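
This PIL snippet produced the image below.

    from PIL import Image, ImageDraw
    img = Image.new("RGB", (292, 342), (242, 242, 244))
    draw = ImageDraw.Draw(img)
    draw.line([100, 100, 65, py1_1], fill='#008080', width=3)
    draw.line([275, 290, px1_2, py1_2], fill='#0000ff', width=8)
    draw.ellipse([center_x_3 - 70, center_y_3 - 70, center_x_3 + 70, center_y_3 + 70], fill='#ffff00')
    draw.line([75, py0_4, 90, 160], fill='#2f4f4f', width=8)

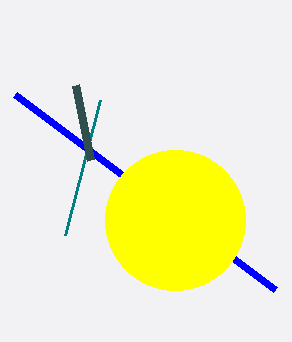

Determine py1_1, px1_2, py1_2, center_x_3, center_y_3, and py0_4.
py1_1 = 235; px1_2 = 15; py1_2 = 95; center_x_3 = 175; center_y_3 = 220; py0_4 = 85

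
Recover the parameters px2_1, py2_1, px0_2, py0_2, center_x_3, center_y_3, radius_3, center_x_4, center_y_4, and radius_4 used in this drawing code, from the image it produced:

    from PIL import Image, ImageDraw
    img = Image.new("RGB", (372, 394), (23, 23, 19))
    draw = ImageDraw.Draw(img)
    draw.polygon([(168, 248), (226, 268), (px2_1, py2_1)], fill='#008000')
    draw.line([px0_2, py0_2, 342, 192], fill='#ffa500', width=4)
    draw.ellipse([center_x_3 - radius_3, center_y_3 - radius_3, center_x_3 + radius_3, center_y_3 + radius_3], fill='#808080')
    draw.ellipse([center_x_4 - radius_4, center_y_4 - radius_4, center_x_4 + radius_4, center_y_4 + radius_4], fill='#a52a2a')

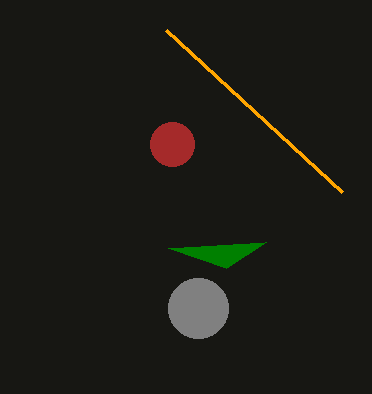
px2_1 = 266; py2_1 = 242; px0_2 = 166; py0_2 = 30; center_x_3 = 198; center_y_3 = 308; radius_3 = 30; center_x_4 = 172; center_y_4 = 144; radius_4 = 22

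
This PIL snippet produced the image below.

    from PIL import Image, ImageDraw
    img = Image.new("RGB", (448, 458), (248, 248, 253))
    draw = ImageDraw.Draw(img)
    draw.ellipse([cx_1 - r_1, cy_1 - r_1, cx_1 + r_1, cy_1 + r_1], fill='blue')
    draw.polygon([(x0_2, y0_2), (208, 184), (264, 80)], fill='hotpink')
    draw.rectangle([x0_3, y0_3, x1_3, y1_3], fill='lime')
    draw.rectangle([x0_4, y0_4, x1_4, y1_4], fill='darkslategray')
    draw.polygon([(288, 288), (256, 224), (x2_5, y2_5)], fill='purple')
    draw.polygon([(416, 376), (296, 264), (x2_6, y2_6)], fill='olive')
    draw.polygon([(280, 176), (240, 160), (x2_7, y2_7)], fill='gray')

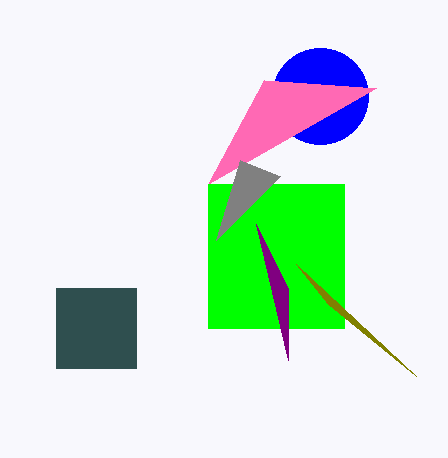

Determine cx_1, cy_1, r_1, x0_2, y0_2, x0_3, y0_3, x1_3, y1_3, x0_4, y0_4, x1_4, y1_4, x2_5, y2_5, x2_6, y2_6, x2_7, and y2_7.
cx_1 = 320, cy_1 = 96, r_1 = 48, x0_2 = 376, y0_2 = 88, x0_3 = 208, y0_3 = 184, x1_3 = 344, y1_3 = 328, x0_4 = 56, y0_4 = 288, x1_4 = 136, y1_4 = 368, x2_5 = 288, y2_5 = 360, x2_6 = 328, y2_6 = 304, x2_7 = 216, y2_7 = 240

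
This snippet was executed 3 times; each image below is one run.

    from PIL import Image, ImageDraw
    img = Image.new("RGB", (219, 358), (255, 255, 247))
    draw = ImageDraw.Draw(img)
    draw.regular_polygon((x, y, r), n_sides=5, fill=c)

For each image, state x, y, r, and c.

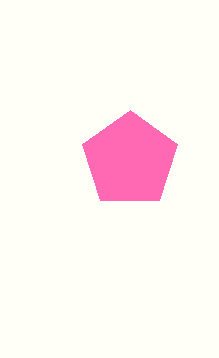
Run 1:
x = 130
y = 160
r = 50
c = 'hotpink'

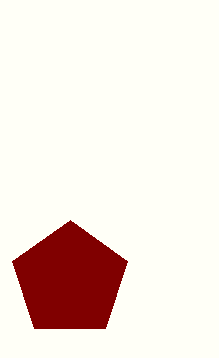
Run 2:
x = 70
y = 280
r = 60
c = 'maroon'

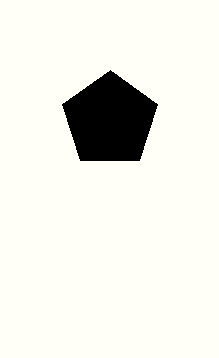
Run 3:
x = 110, y = 120, r = 50, c = 'black'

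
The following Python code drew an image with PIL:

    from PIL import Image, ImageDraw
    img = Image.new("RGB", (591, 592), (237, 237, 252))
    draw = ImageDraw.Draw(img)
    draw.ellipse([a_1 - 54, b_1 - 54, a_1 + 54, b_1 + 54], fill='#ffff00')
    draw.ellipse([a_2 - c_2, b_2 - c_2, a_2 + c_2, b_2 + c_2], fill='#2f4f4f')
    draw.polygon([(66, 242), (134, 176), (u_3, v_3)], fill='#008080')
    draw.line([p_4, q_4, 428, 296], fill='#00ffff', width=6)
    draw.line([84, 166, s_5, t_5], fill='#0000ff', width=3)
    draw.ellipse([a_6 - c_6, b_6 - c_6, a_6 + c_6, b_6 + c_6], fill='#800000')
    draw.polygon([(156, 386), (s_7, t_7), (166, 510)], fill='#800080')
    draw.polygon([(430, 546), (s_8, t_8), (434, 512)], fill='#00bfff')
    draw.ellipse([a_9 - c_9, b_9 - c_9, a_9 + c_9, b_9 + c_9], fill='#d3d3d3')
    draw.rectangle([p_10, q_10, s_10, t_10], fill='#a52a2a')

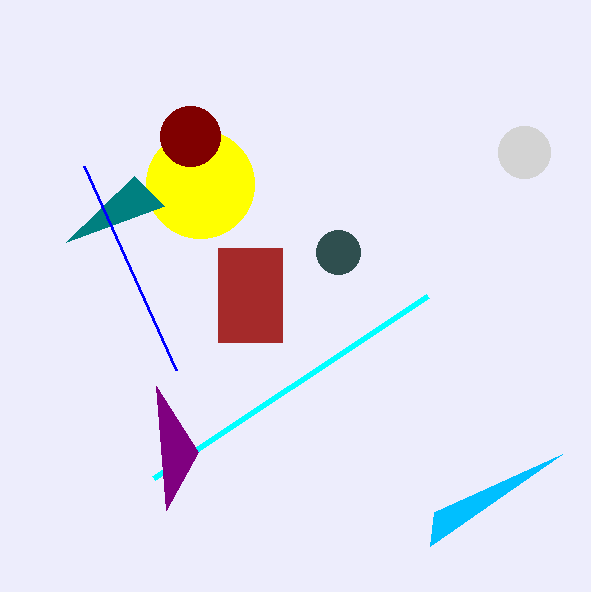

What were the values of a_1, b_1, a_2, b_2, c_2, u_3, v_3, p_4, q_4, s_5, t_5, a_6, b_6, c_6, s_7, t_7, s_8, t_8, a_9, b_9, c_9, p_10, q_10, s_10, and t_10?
a_1 = 200; b_1 = 184; a_2 = 338; b_2 = 252; c_2 = 22; u_3 = 164; v_3 = 206; p_4 = 154; q_4 = 478; s_5 = 176; t_5 = 370; a_6 = 190; b_6 = 136; c_6 = 30; s_7 = 198; t_7 = 452; s_8 = 562; t_8 = 454; a_9 = 524; b_9 = 152; c_9 = 26; p_10 = 218; q_10 = 248; s_10 = 282; t_10 = 342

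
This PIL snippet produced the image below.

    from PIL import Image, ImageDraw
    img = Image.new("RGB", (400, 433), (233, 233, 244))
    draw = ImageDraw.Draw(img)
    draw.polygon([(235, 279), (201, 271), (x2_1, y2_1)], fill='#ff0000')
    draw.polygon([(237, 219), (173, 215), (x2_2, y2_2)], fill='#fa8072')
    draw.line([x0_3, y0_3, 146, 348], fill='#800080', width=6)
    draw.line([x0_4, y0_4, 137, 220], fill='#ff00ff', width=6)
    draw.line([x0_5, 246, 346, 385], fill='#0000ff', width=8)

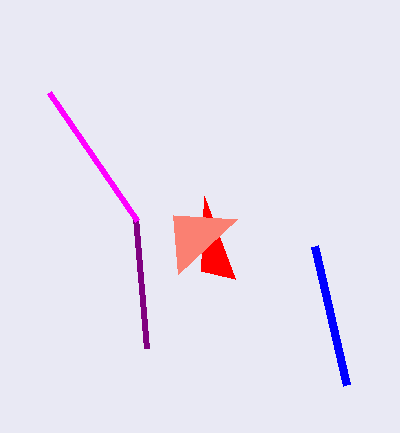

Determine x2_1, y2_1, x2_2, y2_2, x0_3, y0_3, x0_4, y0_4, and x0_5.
x2_1 = 204; y2_1 = 196; x2_2 = 178; y2_2 = 274; x0_3 = 135; y0_3 = 218; x0_4 = 49; y0_4 = 92; x0_5 = 314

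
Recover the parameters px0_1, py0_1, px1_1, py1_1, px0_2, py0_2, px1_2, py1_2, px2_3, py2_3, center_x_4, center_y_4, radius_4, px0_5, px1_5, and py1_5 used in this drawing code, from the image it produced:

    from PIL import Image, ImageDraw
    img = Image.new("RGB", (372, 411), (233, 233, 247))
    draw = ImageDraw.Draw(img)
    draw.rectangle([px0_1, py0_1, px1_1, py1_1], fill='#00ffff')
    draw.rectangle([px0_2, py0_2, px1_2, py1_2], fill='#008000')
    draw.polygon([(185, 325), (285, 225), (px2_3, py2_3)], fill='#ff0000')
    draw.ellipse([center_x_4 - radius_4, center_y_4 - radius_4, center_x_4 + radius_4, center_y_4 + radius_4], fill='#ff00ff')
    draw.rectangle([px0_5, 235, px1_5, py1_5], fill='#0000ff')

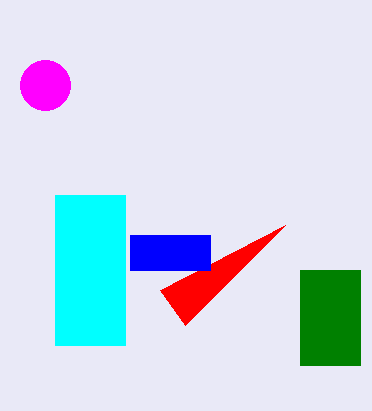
px0_1 = 55
py0_1 = 195
px1_1 = 125
py1_1 = 345
px0_2 = 300
py0_2 = 270
px1_2 = 360
py1_2 = 365
px2_3 = 160
py2_3 = 290
center_x_4 = 45
center_y_4 = 85
radius_4 = 25
px0_5 = 130
px1_5 = 210
py1_5 = 270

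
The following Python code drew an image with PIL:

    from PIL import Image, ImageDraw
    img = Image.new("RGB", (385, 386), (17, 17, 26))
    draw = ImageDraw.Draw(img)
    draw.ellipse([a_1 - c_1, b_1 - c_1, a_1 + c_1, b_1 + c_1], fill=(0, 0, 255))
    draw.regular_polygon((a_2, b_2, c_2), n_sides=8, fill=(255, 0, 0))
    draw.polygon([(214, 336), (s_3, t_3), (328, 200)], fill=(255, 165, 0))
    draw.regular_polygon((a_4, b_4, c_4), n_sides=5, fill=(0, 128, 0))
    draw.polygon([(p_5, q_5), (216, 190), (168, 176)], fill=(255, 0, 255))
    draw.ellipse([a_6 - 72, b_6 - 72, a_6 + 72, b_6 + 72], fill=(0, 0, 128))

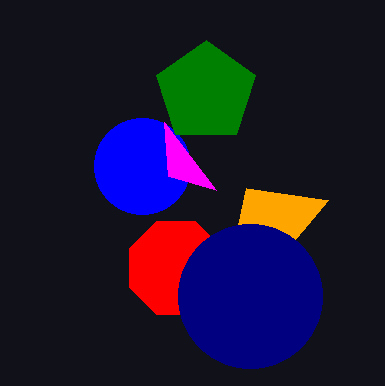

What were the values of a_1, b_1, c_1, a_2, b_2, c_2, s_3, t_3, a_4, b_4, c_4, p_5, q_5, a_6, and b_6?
a_1 = 142
b_1 = 166
c_1 = 48
a_2 = 176
b_2 = 268
c_2 = 50
s_3 = 246
t_3 = 188
a_4 = 206
b_4 = 92
c_4 = 52
p_5 = 164
q_5 = 122
a_6 = 250
b_6 = 296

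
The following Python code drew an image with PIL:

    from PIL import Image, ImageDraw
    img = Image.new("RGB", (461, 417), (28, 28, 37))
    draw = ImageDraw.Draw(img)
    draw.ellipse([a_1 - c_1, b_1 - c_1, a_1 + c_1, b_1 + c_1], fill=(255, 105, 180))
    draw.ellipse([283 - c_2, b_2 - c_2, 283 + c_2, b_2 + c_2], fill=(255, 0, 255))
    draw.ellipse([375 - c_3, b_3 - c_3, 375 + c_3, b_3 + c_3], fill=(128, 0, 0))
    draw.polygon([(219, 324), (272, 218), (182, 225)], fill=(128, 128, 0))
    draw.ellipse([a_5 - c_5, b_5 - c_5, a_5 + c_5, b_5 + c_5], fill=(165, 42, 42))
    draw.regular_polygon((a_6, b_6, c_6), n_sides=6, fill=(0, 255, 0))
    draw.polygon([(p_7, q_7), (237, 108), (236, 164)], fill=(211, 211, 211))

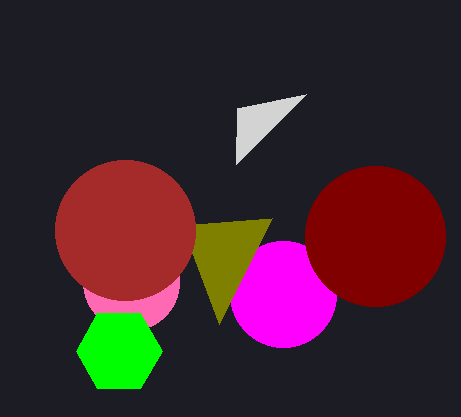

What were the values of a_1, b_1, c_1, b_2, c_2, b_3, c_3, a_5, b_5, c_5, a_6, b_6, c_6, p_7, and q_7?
a_1 = 131
b_1 = 282
c_1 = 48
b_2 = 294
c_2 = 53
b_3 = 236
c_3 = 70
a_5 = 125
b_5 = 230
c_5 = 70
a_6 = 119
b_6 = 351
c_6 = 43
p_7 = 306
q_7 = 94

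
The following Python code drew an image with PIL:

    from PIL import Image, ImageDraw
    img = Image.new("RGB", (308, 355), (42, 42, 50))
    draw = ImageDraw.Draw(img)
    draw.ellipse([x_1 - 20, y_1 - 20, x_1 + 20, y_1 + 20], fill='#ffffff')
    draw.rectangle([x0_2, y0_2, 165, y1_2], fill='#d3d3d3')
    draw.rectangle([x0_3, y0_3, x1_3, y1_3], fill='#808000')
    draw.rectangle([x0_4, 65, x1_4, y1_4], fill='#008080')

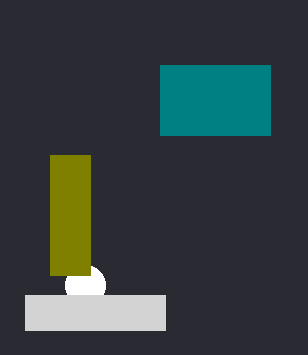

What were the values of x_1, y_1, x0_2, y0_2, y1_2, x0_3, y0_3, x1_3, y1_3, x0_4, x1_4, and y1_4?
x_1 = 85, y_1 = 285, x0_2 = 25, y0_2 = 295, y1_2 = 330, x0_3 = 50, y0_3 = 155, x1_3 = 90, y1_3 = 275, x0_4 = 160, x1_4 = 270, y1_4 = 135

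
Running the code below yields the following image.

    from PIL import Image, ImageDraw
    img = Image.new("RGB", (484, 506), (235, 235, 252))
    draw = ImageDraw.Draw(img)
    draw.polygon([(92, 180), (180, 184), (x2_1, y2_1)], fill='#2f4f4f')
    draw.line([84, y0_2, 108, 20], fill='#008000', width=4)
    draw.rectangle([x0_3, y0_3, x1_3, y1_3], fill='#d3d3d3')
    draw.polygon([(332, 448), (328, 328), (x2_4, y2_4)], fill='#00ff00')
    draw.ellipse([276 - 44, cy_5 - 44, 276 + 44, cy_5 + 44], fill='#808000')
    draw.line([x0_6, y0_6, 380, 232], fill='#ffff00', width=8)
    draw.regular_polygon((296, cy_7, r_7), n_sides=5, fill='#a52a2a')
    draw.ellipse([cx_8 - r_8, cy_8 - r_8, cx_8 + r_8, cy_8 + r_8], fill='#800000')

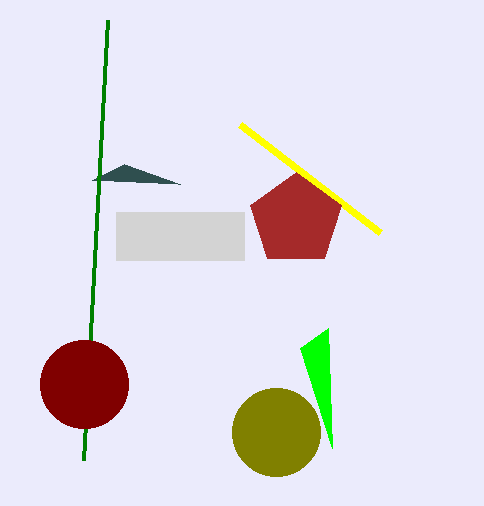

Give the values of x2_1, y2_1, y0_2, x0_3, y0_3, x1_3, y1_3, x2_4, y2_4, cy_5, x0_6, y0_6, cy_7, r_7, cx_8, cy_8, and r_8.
x2_1 = 124; y2_1 = 164; y0_2 = 460; x0_3 = 116; y0_3 = 212; x1_3 = 244; y1_3 = 260; x2_4 = 300; y2_4 = 348; cy_5 = 432; x0_6 = 240; y0_6 = 124; cy_7 = 220; r_7 = 48; cx_8 = 84; cy_8 = 384; r_8 = 44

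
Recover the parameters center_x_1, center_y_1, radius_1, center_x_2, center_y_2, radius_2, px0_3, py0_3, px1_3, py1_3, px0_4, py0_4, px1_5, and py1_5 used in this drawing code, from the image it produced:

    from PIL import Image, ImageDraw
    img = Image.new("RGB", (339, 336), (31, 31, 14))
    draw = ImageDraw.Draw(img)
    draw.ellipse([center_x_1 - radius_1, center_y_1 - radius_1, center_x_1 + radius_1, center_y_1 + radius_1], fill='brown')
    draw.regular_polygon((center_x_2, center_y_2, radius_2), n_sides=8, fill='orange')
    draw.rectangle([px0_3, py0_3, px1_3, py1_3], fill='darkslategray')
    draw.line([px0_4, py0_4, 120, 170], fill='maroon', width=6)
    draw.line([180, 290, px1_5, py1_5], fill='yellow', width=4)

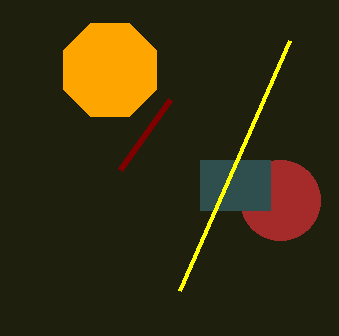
center_x_1 = 280; center_y_1 = 200; radius_1 = 40; center_x_2 = 110; center_y_2 = 70; radius_2 = 50; px0_3 = 200; py0_3 = 160; px1_3 = 270; py1_3 = 210; px0_4 = 170; py0_4 = 100; px1_5 = 290; py1_5 = 40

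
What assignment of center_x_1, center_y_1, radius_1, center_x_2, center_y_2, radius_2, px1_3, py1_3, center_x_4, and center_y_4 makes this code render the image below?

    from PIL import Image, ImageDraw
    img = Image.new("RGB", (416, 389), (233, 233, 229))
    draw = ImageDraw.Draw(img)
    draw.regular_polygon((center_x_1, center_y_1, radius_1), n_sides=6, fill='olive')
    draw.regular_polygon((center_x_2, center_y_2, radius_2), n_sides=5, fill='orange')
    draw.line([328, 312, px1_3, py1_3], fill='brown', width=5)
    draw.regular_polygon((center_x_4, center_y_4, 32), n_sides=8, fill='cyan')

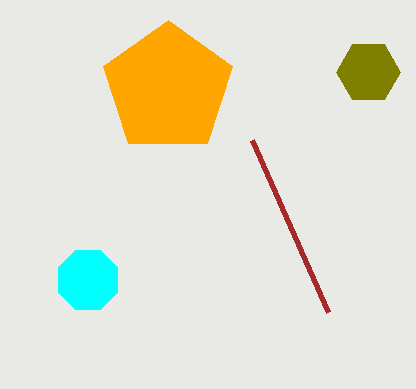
center_x_1 = 368, center_y_1 = 72, radius_1 = 32, center_x_2 = 168, center_y_2 = 88, radius_2 = 68, px1_3 = 252, py1_3 = 140, center_x_4 = 88, center_y_4 = 280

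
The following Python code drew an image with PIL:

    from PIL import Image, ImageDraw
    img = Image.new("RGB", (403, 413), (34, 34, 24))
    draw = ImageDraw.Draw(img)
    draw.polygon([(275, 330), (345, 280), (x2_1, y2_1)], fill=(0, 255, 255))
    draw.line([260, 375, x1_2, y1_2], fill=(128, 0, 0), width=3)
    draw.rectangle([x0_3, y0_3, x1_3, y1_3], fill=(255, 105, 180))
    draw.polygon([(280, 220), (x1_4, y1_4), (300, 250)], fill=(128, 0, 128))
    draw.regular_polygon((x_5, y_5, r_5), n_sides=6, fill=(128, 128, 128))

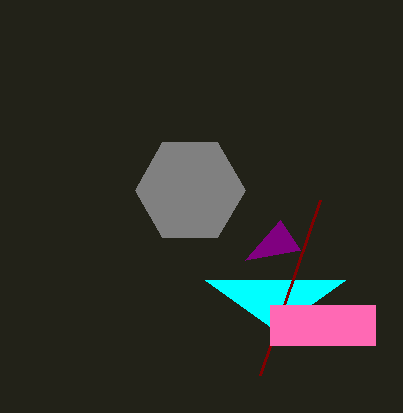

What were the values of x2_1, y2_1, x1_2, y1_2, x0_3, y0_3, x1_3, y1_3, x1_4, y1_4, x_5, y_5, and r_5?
x2_1 = 205
y2_1 = 280
x1_2 = 320
y1_2 = 200
x0_3 = 270
y0_3 = 305
x1_3 = 375
y1_3 = 345
x1_4 = 245
y1_4 = 260
x_5 = 190
y_5 = 190
r_5 = 55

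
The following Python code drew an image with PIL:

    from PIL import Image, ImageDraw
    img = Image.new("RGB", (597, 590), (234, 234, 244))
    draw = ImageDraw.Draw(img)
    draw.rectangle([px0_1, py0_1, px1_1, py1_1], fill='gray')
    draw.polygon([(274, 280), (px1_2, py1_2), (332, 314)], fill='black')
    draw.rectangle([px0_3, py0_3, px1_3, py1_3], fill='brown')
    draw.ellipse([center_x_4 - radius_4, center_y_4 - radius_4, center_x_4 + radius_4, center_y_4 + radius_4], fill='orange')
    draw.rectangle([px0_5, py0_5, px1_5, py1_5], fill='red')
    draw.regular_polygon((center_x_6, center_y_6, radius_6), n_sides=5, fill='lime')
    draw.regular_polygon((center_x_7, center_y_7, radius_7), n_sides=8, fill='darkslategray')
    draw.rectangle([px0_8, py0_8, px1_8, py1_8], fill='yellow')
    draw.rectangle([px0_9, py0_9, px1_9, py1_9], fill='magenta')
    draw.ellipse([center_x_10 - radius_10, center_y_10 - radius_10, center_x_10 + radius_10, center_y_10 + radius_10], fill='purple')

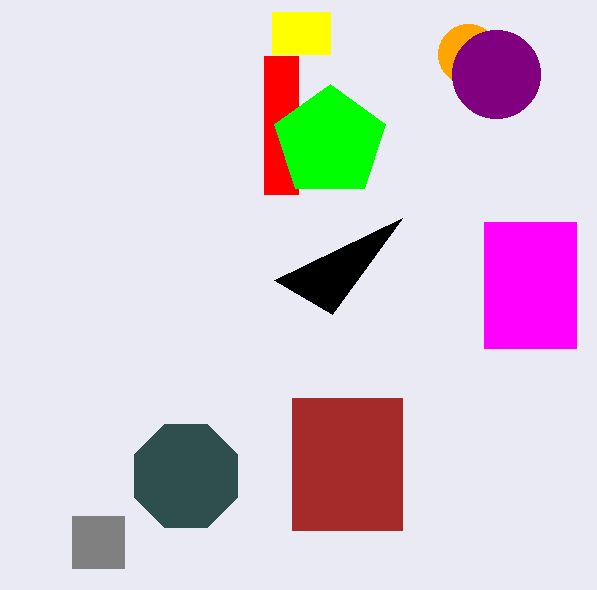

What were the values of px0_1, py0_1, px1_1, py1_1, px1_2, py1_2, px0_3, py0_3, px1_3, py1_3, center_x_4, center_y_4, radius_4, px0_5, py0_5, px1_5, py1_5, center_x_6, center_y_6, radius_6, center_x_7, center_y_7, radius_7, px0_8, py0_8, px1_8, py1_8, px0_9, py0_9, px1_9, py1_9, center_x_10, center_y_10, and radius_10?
px0_1 = 72
py0_1 = 516
px1_1 = 124
py1_1 = 568
px1_2 = 402
py1_2 = 218
px0_3 = 292
py0_3 = 398
px1_3 = 402
py1_3 = 530
center_x_4 = 468
center_y_4 = 54
radius_4 = 30
px0_5 = 264
py0_5 = 56
px1_5 = 298
py1_5 = 194
center_x_6 = 330
center_y_6 = 142
radius_6 = 58
center_x_7 = 186
center_y_7 = 476
radius_7 = 56
px0_8 = 272
py0_8 = 12
px1_8 = 330
py1_8 = 54
px0_9 = 484
py0_9 = 222
px1_9 = 576
py1_9 = 348
center_x_10 = 496
center_y_10 = 74
radius_10 = 44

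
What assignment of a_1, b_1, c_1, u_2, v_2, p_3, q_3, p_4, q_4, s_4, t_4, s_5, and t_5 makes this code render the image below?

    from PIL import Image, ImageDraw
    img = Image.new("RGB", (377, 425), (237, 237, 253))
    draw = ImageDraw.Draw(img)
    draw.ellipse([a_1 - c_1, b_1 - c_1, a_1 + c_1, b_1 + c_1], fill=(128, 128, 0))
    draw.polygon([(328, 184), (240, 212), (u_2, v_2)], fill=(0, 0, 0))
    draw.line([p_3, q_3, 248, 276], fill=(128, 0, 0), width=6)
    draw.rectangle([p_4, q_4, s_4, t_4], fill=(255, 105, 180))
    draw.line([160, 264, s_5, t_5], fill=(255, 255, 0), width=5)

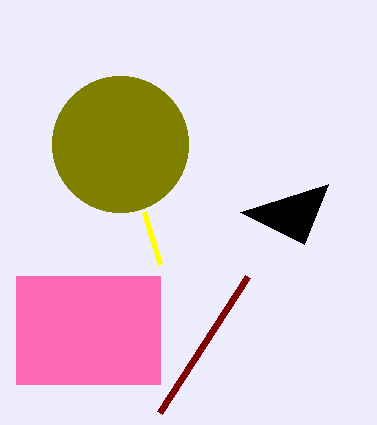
a_1 = 120
b_1 = 144
c_1 = 68
u_2 = 304
v_2 = 244
p_3 = 160
q_3 = 412
p_4 = 16
q_4 = 276
s_4 = 160
t_4 = 384
s_5 = 144
t_5 = 212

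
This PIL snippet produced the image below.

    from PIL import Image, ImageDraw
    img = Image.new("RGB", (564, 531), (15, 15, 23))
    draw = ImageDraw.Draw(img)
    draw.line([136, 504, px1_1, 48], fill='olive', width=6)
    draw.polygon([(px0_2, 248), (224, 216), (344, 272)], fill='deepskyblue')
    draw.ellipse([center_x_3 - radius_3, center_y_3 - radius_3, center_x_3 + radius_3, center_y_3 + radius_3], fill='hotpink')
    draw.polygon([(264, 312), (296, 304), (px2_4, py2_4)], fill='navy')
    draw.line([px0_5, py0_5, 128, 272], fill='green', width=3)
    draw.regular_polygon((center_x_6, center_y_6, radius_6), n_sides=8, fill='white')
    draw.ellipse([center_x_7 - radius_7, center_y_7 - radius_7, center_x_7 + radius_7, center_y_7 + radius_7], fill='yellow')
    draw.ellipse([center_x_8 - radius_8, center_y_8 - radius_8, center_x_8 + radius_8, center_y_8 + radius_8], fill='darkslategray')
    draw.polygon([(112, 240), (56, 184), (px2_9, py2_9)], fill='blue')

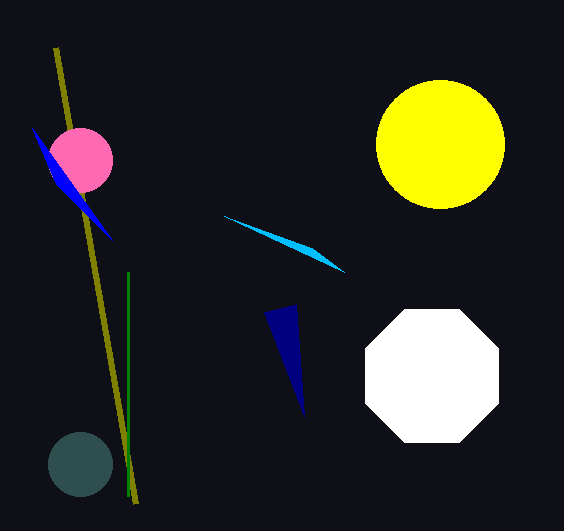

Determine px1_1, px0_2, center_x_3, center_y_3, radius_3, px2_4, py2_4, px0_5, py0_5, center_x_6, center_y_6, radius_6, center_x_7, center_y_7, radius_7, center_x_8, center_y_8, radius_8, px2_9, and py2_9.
px1_1 = 56
px0_2 = 312
center_x_3 = 80
center_y_3 = 160
radius_3 = 32
px2_4 = 304
py2_4 = 416
px0_5 = 128
py0_5 = 496
center_x_6 = 432
center_y_6 = 376
radius_6 = 72
center_x_7 = 440
center_y_7 = 144
radius_7 = 64
center_x_8 = 80
center_y_8 = 464
radius_8 = 32
px2_9 = 32
py2_9 = 128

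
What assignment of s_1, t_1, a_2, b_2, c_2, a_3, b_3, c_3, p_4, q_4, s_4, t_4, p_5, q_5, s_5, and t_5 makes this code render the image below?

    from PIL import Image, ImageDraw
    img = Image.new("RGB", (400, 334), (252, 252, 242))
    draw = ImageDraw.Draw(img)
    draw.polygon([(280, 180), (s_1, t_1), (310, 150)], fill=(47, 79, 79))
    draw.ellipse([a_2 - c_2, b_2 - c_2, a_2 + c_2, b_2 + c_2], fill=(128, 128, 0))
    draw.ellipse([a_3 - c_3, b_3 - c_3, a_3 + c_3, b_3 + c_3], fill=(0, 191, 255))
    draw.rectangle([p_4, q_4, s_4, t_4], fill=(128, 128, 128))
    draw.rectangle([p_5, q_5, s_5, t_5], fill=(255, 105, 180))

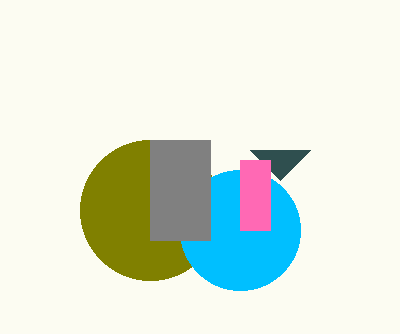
s_1 = 250; t_1 = 150; a_2 = 150; b_2 = 210; c_2 = 70; a_3 = 240; b_3 = 230; c_3 = 60; p_4 = 150; q_4 = 140; s_4 = 210; t_4 = 240; p_5 = 240; q_5 = 160; s_5 = 270; t_5 = 230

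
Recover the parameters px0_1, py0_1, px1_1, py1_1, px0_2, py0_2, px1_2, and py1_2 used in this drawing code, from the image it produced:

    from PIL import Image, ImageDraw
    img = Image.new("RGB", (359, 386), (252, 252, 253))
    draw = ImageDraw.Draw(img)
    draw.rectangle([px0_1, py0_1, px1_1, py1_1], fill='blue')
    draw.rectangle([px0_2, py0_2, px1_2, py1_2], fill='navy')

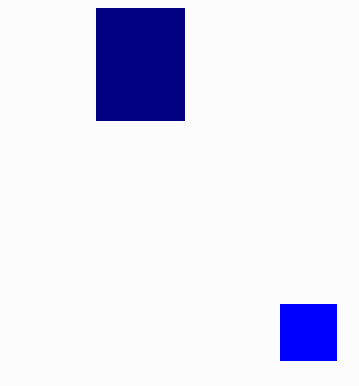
px0_1 = 280, py0_1 = 304, px1_1 = 336, py1_1 = 360, px0_2 = 96, py0_2 = 8, px1_2 = 184, py1_2 = 120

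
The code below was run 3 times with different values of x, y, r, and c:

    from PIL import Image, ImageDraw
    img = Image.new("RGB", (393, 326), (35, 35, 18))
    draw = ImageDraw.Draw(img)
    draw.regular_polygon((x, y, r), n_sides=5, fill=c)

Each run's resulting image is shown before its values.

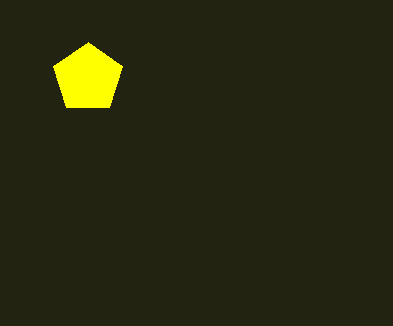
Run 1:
x = 88
y = 78
r = 36
c = 'yellow'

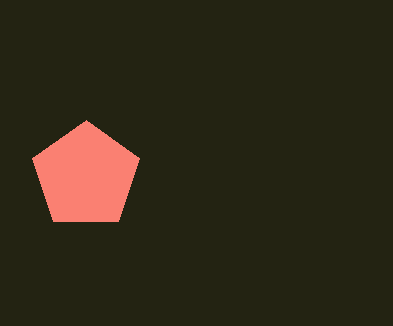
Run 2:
x = 86; y = 176; r = 56; c = 'salmon'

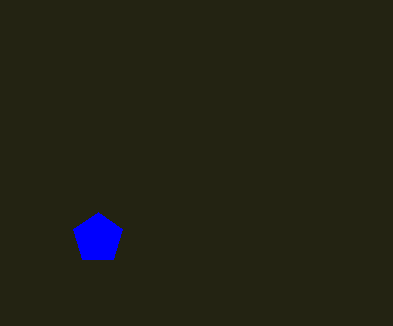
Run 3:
x = 98; y = 238; r = 26; c = 'blue'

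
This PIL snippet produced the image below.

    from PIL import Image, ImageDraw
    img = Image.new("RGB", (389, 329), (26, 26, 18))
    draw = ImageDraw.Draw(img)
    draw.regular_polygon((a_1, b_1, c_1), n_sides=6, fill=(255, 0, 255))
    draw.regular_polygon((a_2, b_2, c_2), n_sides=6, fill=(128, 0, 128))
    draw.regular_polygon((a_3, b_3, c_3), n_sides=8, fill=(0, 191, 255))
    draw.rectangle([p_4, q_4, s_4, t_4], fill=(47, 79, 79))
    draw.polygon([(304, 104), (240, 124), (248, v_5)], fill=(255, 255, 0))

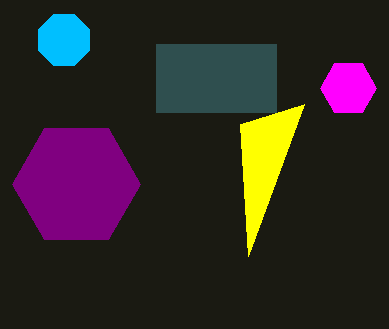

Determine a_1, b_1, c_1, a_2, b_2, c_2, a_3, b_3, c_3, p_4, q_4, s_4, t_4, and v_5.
a_1 = 348; b_1 = 88; c_1 = 28; a_2 = 76; b_2 = 184; c_2 = 64; a_3 = 64; b_3 = 40; c_3 = 28; p_4 = 156; q_4 = 44; s_4 = 276; t_4 = 112; v_5 = 256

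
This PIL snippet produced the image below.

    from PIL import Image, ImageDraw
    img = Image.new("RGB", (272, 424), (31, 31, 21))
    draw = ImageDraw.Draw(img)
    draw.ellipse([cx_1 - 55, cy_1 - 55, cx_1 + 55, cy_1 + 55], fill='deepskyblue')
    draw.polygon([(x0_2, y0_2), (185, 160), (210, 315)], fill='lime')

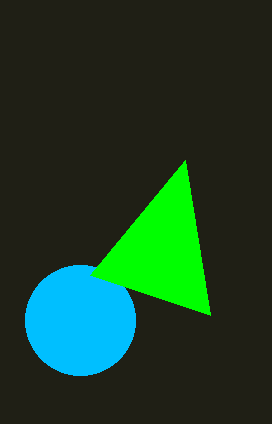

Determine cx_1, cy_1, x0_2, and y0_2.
cx_1 = 80; cy_1 = 320; x0_2 = 90; y0_2 = 275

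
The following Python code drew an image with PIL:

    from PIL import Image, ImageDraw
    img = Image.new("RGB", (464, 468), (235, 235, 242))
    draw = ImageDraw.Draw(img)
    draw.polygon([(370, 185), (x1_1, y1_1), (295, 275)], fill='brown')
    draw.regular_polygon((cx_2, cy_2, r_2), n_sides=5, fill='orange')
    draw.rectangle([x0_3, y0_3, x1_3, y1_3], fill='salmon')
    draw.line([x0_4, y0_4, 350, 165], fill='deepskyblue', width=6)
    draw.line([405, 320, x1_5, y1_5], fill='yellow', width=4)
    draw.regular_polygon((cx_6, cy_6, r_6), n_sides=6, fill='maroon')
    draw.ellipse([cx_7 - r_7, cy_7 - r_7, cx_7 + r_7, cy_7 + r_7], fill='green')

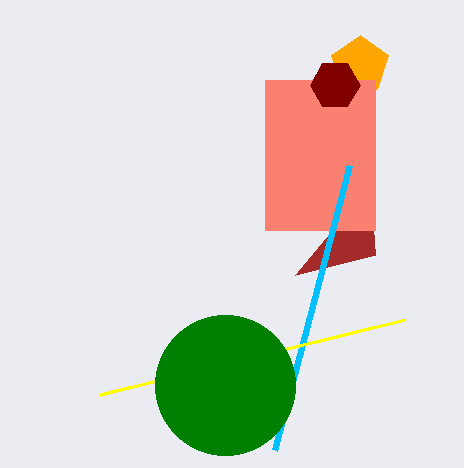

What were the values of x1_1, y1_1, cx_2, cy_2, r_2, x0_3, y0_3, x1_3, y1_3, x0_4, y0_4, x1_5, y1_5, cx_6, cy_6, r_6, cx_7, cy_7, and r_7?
x1_1 = 375
y1_1 = 255
cx_2 = 360
cy_2 = 65
r_2 = 30
x0_3 = 265
y0_3 = 80
x1_3 = 375
y1_3 = 230
x0_4 = 275
y0_4 = 450
x1_5 = 100
y1_5 = 395
cx_6 = 335
cy_6 = 85
r_6 = 25
cx_7 = 225
cy_7 = 385
r_7 = 70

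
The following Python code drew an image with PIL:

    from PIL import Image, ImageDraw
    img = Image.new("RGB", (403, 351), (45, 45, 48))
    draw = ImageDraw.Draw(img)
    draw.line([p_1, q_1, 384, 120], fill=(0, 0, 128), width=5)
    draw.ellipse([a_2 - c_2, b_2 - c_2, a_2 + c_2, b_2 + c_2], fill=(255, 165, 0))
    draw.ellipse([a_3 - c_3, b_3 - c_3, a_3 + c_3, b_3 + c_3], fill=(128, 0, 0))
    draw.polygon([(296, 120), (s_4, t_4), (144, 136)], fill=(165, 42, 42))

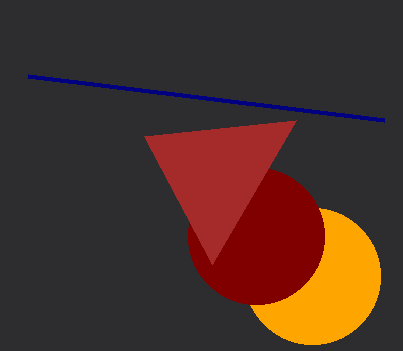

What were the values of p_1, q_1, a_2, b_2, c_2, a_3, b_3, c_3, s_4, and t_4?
p_1 = 28, q_1 = 76, a_2 = 312, b_2 = 276, c_2 = 68, a_3 = 256, b_3 = 236, c_3 = 68, s_4 = 212, t_4 = 264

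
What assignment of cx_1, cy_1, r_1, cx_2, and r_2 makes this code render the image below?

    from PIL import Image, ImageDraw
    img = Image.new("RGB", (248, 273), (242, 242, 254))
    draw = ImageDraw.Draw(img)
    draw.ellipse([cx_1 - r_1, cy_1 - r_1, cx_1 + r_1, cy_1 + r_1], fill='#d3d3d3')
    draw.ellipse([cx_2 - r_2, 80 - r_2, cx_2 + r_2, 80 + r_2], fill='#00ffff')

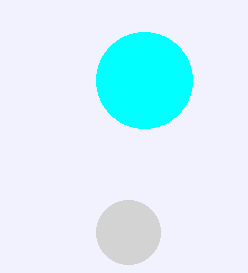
cx_1 = 128; cy_1 = 232; r_1 = 32; cx_2 = 144; r_2 = 48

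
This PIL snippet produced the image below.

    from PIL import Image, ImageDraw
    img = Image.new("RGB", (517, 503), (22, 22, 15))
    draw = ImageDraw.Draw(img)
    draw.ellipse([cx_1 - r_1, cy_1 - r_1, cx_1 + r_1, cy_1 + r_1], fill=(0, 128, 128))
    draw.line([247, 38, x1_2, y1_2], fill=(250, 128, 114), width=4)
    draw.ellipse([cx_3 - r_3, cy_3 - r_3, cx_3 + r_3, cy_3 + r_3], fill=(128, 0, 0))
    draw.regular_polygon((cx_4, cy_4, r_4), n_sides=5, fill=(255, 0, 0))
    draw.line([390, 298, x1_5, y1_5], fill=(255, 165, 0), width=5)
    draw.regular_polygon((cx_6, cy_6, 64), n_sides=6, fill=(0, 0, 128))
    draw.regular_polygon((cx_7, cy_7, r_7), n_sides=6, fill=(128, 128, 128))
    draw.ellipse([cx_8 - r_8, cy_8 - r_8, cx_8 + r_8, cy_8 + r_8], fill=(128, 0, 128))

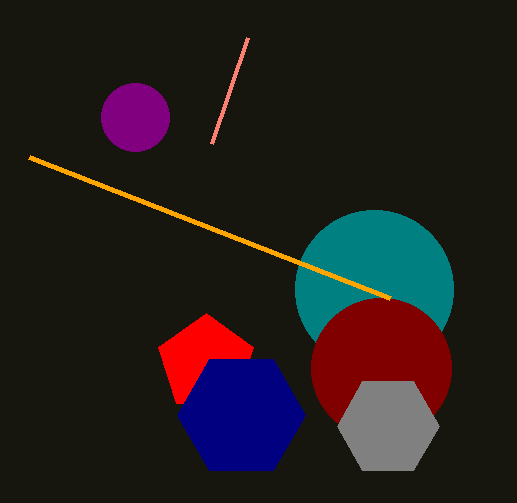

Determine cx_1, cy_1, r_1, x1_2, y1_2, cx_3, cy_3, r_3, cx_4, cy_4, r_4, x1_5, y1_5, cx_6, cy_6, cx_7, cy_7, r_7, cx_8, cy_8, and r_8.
cx_1 = 374
cy_1 = 289
r_1 = 79
x1_2 = 211
y1_2 = 144
cx_3 = 381
cy_3 = 368
r_3 = 70
cx_4 = 206
cy_4 = 363
r_4 = 50
x1_5 = 29
y1_5 = 157
cx_6 = 241
cy_6 = 415
cx_7 = 388
cy_7 = 426
r_7 = 51
cx_8 = 135
cy_8 = 117
r_8 = 34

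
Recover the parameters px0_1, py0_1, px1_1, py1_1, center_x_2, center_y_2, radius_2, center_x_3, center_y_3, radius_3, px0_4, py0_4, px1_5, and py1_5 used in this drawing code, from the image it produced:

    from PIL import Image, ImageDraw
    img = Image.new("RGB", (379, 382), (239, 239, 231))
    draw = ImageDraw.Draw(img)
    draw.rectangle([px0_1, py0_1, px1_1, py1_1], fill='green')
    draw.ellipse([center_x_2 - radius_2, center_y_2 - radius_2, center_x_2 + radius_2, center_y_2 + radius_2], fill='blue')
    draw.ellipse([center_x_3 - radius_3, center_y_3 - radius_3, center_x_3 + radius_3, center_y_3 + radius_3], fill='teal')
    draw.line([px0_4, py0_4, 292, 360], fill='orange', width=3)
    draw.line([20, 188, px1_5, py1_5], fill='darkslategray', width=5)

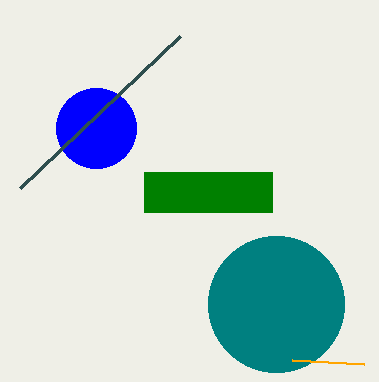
px0_1 = 144, py0_1 = 172, px1_1 = 272, py1_1 = 212, center_x_2 = 96, center_y_2 = 128, radius_2 = 40, center_x_3 = 276, center_y_3 = 304, radius_3 = 68, px0_4 = 364, py0_4 = 364, px1_5 = 180, py1_5 = 36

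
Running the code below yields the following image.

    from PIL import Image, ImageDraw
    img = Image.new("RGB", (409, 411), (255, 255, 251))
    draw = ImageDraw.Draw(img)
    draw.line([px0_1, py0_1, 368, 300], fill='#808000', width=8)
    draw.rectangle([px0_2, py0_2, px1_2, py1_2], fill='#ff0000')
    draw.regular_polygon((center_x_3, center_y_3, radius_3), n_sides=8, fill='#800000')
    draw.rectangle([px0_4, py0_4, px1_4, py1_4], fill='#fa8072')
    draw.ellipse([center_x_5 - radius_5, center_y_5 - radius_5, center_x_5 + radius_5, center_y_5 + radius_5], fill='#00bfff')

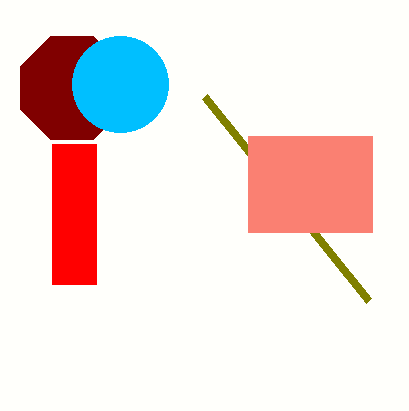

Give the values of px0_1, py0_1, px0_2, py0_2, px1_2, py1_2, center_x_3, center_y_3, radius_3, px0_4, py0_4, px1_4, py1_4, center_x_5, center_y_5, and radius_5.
px0_1 = 204; py0_1 = 96; px0_2 = 52; py0_2 = 144; px1_2 = 96; py1_2 = 284; center_x_3 = 72; center_y_3 = 88; radius_3 = 56; px0_4 = 248; py0_4 = 136; px1_4 = 372; py1_4 = 232; center_x_5 = 120; center_y_5 = 84; radius_5 = 48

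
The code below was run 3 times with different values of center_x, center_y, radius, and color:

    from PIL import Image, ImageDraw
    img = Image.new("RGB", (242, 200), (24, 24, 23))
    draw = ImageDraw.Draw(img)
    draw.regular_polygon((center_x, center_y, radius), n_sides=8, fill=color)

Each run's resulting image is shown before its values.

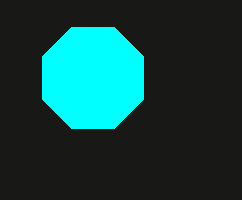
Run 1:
center_x = 93; center_y = 78; radius = 55; color = 'cyan'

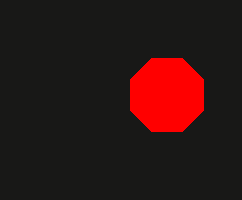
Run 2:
center_x = 167; center_y = 95; radius = 40; color = 'red'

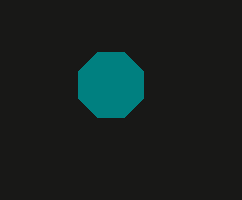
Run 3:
center_x = 111, center_y = 85, radius = 35, color = 'teal'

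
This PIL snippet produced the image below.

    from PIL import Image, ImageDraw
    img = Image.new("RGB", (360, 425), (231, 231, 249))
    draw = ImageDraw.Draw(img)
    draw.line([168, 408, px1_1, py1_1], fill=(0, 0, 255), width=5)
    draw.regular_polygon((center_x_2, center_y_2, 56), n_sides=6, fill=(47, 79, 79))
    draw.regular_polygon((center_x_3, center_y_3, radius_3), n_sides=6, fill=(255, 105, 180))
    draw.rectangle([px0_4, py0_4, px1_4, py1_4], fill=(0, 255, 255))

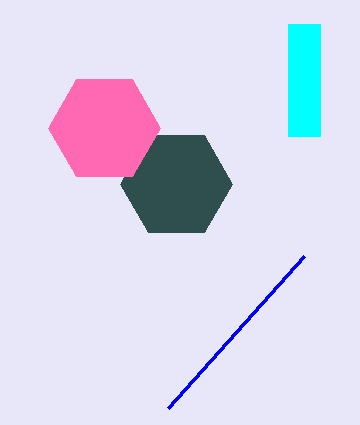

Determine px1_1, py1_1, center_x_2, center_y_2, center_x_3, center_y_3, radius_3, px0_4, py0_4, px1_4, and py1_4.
px1_1 = 304, py1_1 = 256, center_x_2 = 176, center_y_2 = 184, center_x_3 = 104, center_y_3 = 128, radius_3 = 56, px0_4 = 288, py0_4 = 24, px1_4 = 320, py1_4 = 136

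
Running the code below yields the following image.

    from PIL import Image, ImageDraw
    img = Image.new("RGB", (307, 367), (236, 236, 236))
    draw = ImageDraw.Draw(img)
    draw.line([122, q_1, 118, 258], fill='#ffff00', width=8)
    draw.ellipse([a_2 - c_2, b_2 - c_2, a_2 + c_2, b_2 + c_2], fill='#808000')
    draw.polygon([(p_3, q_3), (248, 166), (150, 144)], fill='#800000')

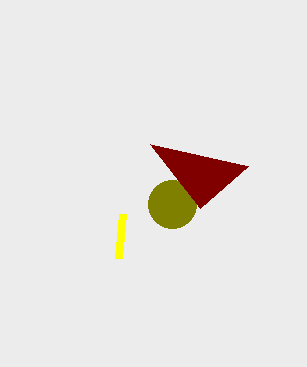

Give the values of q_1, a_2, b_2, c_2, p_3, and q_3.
q_1 = 214, a_2 = 172, b_2 = 204, c_2 = 24, p_3 = 200, q_3 = 208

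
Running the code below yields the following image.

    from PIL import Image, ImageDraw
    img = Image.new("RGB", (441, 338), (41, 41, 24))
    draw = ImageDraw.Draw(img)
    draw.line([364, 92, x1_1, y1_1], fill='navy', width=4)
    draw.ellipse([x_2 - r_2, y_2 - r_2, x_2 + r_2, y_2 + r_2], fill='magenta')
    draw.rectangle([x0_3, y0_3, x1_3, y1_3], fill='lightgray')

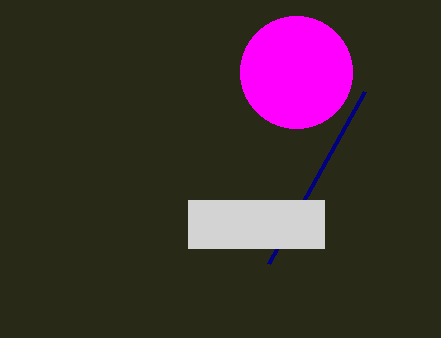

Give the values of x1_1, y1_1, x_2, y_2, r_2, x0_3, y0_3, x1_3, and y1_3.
x1_1 = 268, y1_1 = 264, x_2 = 296, y_2 = 72, r_2 = 56, x0_3 = 188, y0_3 = 200, x1_3 = 324, y1_3 = 248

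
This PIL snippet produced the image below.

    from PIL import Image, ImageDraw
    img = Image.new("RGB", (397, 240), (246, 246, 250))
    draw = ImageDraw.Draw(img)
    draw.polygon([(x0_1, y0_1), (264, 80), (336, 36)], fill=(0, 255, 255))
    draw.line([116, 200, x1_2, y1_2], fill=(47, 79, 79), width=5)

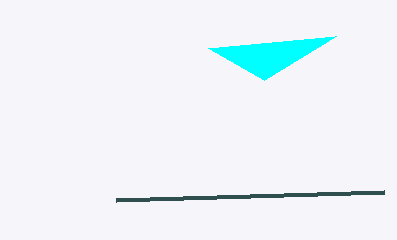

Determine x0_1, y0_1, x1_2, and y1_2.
x0_1 = 208; y0_1 = 48; x1_2 = 384; y1_2 = 192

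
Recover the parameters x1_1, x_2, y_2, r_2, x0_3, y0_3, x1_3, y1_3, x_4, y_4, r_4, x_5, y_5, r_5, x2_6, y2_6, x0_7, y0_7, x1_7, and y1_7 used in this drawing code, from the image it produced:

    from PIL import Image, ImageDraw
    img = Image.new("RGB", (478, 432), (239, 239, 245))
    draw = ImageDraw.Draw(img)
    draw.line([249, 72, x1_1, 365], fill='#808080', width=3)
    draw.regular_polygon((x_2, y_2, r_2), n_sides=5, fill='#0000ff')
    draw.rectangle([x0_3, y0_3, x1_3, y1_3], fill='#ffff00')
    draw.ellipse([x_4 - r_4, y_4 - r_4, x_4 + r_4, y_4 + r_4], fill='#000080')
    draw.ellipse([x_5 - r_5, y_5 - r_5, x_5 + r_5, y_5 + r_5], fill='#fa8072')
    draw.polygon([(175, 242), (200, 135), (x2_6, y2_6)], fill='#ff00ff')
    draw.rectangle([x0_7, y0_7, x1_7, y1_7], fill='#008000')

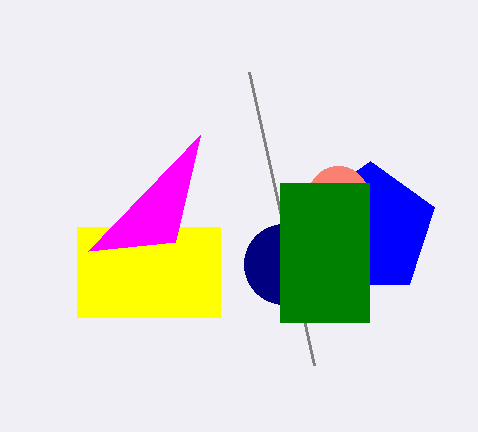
x1_1 = 314, x_2 = 370, y_2 = 229, r_2 = 68, x0_3 = 77, y0_3 = 227, x1_3 = 220, y1_3 = 317, x_4 = 284, y_4 = 264, r_4 = 40, x_5 = 338, y_5 = 196, r_5 = 30, x2_6 = 88, y2_6 = 251, x0_7 = 280, y0_7 = 183, x1_7 = 369, y1_7 = 322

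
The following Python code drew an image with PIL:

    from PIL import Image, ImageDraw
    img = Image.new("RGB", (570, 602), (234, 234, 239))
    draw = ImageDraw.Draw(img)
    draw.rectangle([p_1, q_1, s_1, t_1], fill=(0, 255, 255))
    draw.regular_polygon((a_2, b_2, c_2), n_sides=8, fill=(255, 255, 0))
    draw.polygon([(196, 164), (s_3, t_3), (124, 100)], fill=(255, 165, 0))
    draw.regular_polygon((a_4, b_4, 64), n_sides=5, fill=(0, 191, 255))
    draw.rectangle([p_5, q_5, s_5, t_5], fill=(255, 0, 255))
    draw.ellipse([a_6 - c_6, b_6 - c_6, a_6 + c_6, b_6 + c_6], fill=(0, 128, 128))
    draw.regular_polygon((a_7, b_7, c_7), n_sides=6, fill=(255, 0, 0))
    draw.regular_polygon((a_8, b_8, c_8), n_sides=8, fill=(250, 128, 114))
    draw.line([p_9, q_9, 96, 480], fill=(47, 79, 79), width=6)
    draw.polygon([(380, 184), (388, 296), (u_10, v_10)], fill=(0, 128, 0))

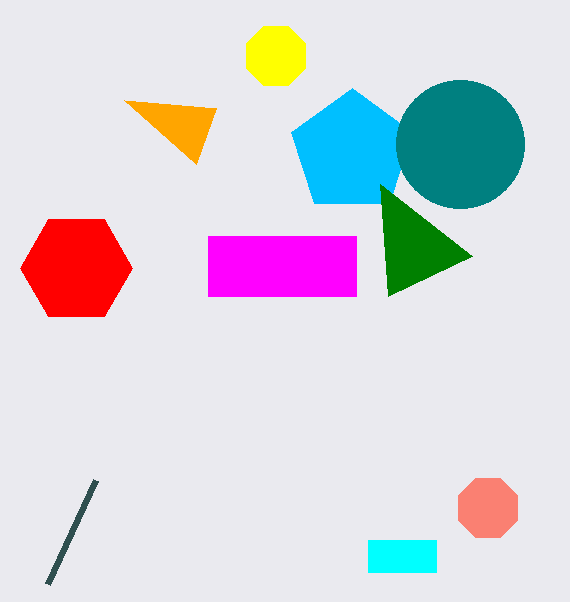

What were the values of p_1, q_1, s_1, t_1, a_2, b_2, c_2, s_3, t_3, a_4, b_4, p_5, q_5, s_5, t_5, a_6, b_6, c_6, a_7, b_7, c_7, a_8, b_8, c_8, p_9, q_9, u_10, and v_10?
p_1 = 368; q_1 = 540; s_1 = 436; t_1 = 572; a_2 = 276; b_2 = 56; c_2 = 32; s_3 = 216; t_3 = 108; a_4 = 352; b_4 = 152; p_5 = 208; q_5 = 236; s_5 = 356; t_5 = 296; a_6 = 460; b_6 = 144; c_6 = 64; a_7 = 76; b_7 = 268; c_7 = 56; a_8 = 488; b_8 = 508; c_8 = 32; p_9 = 48; q_9 = 584; u_10 = 472; v_10 = 256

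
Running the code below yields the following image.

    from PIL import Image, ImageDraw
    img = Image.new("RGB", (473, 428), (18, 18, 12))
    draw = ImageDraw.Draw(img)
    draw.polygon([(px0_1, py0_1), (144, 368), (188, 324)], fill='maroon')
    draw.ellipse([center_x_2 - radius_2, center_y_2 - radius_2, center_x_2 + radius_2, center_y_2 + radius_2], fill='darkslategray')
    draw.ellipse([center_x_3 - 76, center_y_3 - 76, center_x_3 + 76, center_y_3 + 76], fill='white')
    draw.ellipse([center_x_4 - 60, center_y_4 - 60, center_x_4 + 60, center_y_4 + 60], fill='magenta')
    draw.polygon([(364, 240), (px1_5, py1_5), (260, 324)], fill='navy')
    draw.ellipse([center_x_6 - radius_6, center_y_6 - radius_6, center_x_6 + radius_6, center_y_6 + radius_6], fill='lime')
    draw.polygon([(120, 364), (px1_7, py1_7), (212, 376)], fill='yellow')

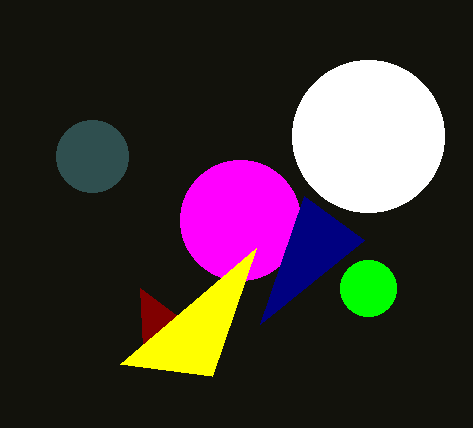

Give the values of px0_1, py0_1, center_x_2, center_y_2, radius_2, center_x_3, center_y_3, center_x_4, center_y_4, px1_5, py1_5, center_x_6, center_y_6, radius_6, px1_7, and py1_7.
px0_1 = 140; py0_1 = 288; center_x_2 = 92; center_y_2 = 156; radius_2 = 36; center_x_3 = 368; center_y_3 = 136; center_x_4 = 240; center_y_4 = 220; px1_5 = 304; py1_5 = 196; center_x_6 = 368; center_y_6 = 288; radius_6 = 28; px1_7 = 256; py1_7 = 248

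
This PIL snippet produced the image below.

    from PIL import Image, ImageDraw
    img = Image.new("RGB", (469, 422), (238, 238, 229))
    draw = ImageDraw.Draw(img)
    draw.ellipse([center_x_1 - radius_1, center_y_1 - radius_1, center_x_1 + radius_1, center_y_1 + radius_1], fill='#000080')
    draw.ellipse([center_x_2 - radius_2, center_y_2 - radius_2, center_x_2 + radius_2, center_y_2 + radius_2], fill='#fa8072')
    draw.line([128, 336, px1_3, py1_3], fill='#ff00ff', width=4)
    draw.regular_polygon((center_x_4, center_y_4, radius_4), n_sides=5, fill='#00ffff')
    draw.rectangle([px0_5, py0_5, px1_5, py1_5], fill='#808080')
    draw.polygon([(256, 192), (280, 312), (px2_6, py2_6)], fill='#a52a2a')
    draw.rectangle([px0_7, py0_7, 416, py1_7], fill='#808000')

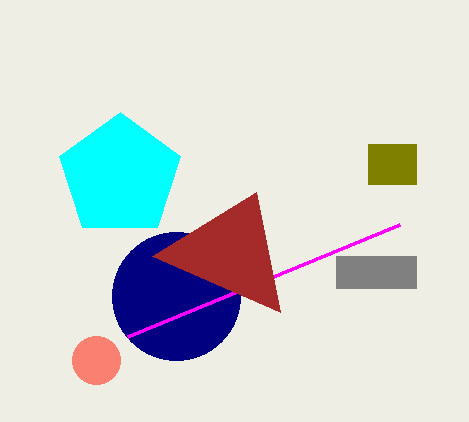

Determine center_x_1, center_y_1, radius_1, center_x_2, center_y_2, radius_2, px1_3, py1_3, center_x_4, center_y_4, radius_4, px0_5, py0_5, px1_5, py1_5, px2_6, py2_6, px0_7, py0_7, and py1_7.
center_x_1 = 176
center_y_1 = 296
radius_1 = 64
center_x_2 = 96
center_y_2 = 360
radius_2 = 24
px1_3 = 400
py1_3 = 224
center_x_4 = 120
center_y_4 = 176
radius_4 = 64
px0_5 = 336
py0_5 = 256
px1_5 = 416
py1_5 = 288
px2_6 = 152
py2_6 = 256
px0_7 = 368
py0_7 = 144
py1_7 = 184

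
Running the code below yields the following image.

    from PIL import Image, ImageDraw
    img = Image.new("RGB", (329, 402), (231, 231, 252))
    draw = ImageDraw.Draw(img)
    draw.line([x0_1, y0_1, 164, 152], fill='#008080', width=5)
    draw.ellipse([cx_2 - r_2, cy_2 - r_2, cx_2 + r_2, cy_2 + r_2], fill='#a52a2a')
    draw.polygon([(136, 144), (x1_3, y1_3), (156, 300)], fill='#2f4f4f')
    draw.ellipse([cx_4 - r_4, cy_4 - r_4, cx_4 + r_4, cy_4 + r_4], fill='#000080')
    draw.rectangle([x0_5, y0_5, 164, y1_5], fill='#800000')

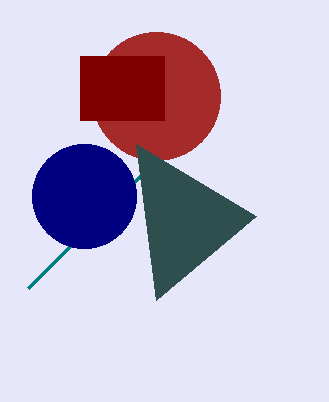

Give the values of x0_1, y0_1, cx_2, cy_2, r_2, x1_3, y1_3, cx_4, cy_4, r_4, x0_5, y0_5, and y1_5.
x0_1 = 28; y0_1 = 288; cx_2 = 156; cy_2 = 96; r_2 = 64; x1_3 = 256; y1_3 = 216; cx_4 = 84; cy_4 = 196; r_4 = 52; x0_5 = 80; y0_5 = 56; y1_5 = 120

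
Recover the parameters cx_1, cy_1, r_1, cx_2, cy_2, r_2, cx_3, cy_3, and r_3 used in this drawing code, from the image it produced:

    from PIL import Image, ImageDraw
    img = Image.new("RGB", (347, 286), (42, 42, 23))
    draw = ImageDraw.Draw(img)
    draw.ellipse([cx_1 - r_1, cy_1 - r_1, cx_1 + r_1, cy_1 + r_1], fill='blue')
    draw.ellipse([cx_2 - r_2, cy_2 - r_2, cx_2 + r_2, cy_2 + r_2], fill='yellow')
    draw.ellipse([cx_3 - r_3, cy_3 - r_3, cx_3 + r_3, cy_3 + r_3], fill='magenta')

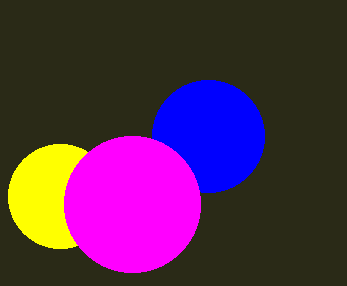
cx_1 = 208
cy_1 = 136
r_1 = 56
cx_2 = 60
cy_2 = 196
r_2 = 52
cx_3 = 132
cy_3 = 204
r_3 = 68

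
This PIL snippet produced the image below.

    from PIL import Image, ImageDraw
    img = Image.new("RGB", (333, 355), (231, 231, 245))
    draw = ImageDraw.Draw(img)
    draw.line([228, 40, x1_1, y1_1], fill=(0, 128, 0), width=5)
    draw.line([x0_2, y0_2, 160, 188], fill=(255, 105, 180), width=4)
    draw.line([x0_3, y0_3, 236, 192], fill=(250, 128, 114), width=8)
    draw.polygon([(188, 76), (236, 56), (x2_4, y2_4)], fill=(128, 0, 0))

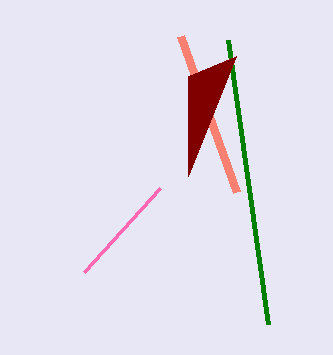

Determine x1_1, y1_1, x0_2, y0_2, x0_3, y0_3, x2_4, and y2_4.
x1_1 = 268
y1_1 = 324
x0_2 = 84
y0_2 = 272
x0_3 = 180
y0_3 = 36
x2_4 = 188
y2_4 = 176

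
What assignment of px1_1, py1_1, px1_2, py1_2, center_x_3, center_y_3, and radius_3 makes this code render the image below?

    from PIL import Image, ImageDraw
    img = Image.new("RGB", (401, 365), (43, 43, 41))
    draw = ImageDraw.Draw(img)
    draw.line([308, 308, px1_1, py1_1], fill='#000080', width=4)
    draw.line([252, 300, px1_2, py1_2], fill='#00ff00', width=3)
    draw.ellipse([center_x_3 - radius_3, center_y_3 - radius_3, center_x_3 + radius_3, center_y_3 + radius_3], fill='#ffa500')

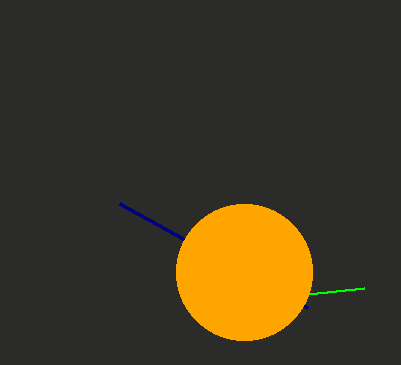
px1_1 = 120, py1_1 = 204, px1_2 = 364, py1_2 = 288, center_x_3 = 244, center_y_3 = 272, radius_3 = 68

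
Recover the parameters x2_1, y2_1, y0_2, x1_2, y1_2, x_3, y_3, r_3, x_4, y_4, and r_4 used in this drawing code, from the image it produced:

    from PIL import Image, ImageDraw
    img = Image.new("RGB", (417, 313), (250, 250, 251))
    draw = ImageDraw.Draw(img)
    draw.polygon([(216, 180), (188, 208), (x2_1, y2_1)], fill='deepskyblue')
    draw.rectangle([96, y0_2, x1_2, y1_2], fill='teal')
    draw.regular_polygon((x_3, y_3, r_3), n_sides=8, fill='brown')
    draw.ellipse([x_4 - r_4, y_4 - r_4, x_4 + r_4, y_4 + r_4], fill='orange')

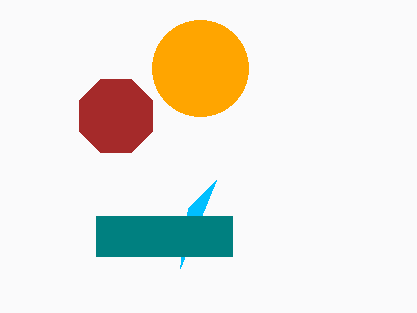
x2_1 = 180, y2_1 = 268, y0_2 = 216, x1_2 = 232, y1_2 = 256, x_3 = 116, y_3 = 116, r_3 = 40, x_4 = 200, y_4 = 68, r_4 = 48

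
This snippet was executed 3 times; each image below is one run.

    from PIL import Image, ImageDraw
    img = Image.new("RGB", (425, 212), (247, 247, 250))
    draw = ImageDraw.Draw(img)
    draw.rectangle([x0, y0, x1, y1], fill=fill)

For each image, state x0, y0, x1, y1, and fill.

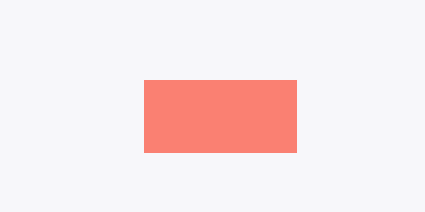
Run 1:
x0 = 144
y0 = 80
x1 = 296
y1 = 152
fill = 'salmon'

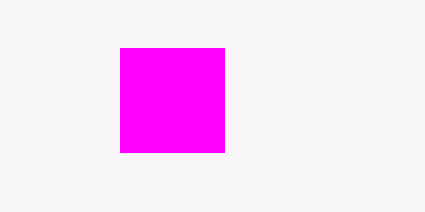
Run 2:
x0 = 120, y0 = 48, x1 = 224, y1 = 152, fill = 'magenta'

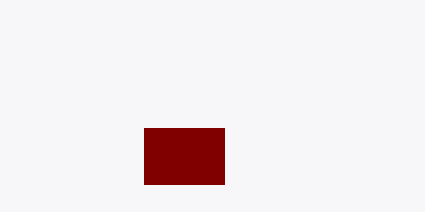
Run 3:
x0 = 144
y0 = 128
x1 = 224
y1 = 184
fill = 'maroon'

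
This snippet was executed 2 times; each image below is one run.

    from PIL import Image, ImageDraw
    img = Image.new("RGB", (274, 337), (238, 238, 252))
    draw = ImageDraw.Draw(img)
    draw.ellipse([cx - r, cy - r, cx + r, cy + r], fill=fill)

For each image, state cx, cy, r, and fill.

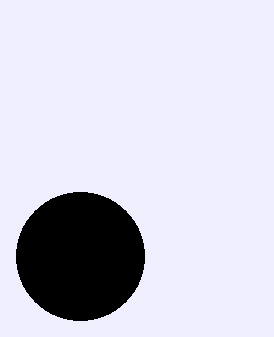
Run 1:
cx = 80; cy = 256; r = 64; fill = 'black'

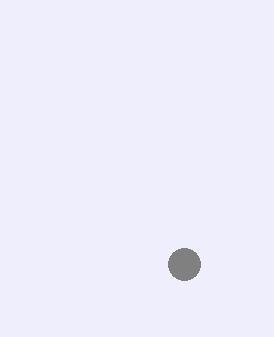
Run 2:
cx = 184; cy = 264; r = 16; fill = 'gray'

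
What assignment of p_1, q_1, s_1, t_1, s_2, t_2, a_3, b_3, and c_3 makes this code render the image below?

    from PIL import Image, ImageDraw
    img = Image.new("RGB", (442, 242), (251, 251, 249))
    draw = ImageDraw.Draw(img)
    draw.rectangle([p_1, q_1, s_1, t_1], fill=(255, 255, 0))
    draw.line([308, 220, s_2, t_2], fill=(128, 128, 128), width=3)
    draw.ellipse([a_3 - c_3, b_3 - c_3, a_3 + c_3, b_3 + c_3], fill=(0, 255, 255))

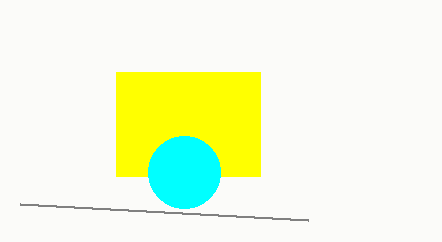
p_1 = 116
q_1 = 72
s_1 = 260
t_1 = 176
s_2 = 20
t_2 = 204
a_3 = 184
b_3 = 172
c_3 = 36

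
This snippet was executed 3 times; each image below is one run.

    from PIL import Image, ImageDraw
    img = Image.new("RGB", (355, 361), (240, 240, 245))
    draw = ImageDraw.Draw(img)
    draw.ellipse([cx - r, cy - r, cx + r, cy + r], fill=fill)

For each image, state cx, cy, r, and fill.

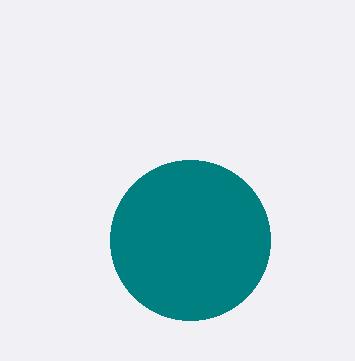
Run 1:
cx = 190
cy = 240
r = 80
fill = 'teal'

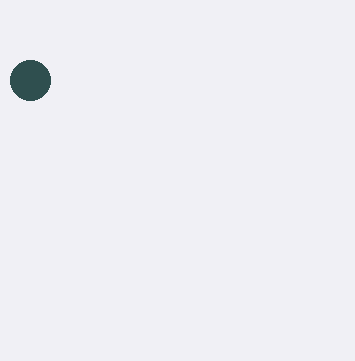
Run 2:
cx = 30; cy = 80; r = 20; fill = 'darkslategray'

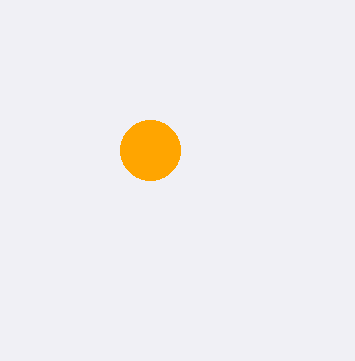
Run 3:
cx = 150; cy = 150; r = 30; fill = 'orange'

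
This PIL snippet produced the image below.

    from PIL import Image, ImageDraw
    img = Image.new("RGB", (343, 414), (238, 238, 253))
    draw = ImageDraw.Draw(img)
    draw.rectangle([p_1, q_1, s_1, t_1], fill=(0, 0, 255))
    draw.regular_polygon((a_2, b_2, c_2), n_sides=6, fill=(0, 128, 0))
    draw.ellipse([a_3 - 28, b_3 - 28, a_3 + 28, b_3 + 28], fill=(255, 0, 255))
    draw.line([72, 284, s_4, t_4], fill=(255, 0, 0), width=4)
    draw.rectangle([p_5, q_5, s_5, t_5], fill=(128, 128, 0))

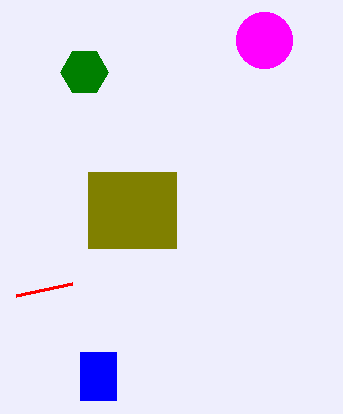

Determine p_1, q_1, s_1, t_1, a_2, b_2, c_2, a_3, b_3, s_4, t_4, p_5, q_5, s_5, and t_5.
p_1 = 80
q_1 = 352
s_1 = 116
t_1 = 400
a_2 = 84
b_2 = 72
c_2 = 24
a_3 = 264
b_3 = 40
s_4 = 16
t_4 = 296
p_5 = 88
q_5 = 172
s_5 = 176
t_5 = 248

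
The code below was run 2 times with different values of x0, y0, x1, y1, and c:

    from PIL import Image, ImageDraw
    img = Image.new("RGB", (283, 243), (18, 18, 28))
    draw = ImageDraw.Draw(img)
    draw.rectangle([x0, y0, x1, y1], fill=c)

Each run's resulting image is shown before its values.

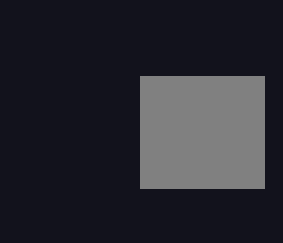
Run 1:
x0 = 140, y0 = 76, x1 = 264, y1 = 188, c = 'gray'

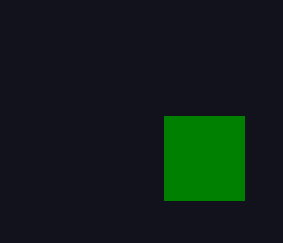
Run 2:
x0 = 164; y0 = 116; x1 = 244; y1 = 200; c = 'green'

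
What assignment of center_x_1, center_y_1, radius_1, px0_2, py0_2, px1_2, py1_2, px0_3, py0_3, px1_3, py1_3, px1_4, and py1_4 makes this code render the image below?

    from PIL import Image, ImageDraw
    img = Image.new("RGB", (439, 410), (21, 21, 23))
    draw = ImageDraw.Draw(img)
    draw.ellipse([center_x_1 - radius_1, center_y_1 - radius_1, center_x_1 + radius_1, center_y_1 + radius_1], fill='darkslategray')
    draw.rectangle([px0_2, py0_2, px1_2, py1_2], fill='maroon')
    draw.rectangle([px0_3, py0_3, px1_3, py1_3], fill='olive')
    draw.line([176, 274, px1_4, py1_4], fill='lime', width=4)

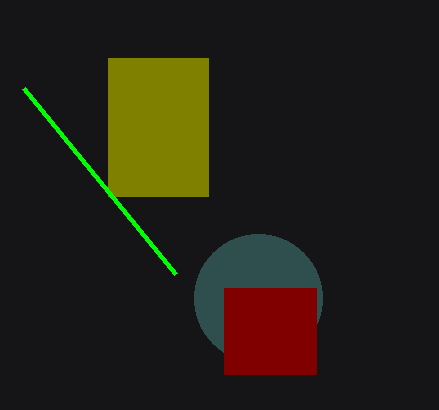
center_x_1 = 258; center_y_1 = 298; radius_1 = 64; px0_2 = 224; py0_2 = 288; px1_2 = 316; py1_2 = 374; px0_3 = 108; py0_3 = 58; px1_3 = 208; py1_3 = 196; px1_4 = 24; py1_4 = 88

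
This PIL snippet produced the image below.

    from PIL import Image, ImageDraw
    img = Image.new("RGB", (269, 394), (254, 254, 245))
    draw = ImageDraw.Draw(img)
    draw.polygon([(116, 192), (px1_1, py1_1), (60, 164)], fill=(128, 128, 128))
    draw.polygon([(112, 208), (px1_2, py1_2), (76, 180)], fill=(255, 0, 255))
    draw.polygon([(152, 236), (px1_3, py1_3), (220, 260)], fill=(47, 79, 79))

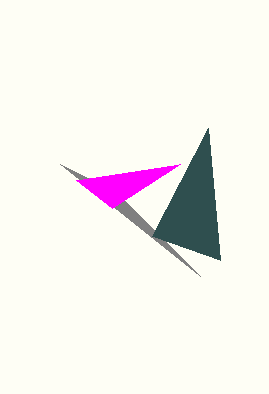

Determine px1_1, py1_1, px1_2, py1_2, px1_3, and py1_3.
px1_1 = 200; py1_1 = 276; px1_2 = 180; py1_2 = 164; px1_3 = 208; py1_3 = 128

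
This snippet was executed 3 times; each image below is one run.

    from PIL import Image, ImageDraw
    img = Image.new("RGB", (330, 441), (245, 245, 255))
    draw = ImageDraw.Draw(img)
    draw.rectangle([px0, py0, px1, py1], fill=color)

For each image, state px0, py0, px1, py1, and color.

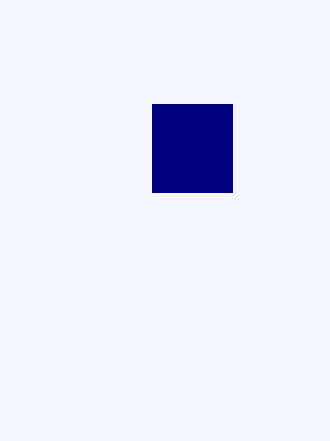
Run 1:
px0 = 152, py0 = 104, px1 = 232, py1 = 192, color = 'navy'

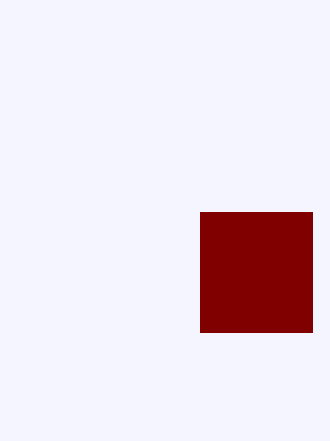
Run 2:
px0 = 200; py0 = 212; px1 = 312; py1 = 332; color = 'maroon'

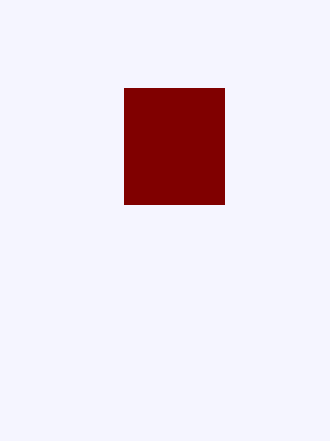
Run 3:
px0 = 124; py0 = 88; px1 = 224; py1 = 204; color = 'maroon'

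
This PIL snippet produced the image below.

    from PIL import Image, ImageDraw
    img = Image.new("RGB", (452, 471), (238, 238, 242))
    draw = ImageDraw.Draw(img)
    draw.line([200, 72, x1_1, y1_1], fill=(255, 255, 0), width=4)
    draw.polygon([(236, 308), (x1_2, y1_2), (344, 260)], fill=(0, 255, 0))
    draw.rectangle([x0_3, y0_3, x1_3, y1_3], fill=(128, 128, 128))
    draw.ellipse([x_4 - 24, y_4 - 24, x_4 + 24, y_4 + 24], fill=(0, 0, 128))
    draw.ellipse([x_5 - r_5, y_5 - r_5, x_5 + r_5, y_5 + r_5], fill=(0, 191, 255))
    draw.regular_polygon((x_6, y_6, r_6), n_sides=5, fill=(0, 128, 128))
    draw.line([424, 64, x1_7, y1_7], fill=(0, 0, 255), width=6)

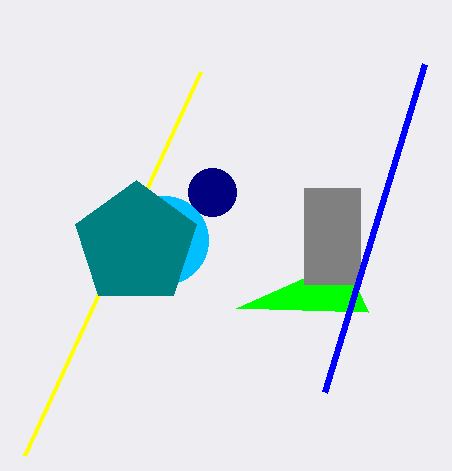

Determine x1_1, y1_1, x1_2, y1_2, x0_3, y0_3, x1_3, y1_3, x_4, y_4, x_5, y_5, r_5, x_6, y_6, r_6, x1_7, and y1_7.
x1_1 = 24, y1_1 = 456, x1_2 = 368, y1_2 = 312, x0_3 = 304, y0_3 = 188, x1_3 = 360, y1_3 = 284, x_4 = 212, y_4 = 192, x_5 = 164, y_5 = 240, r_5 = 44, x_6 = 136, y_6 = 244, r_6 = 64, x1_7 = 324, y1_7 = 392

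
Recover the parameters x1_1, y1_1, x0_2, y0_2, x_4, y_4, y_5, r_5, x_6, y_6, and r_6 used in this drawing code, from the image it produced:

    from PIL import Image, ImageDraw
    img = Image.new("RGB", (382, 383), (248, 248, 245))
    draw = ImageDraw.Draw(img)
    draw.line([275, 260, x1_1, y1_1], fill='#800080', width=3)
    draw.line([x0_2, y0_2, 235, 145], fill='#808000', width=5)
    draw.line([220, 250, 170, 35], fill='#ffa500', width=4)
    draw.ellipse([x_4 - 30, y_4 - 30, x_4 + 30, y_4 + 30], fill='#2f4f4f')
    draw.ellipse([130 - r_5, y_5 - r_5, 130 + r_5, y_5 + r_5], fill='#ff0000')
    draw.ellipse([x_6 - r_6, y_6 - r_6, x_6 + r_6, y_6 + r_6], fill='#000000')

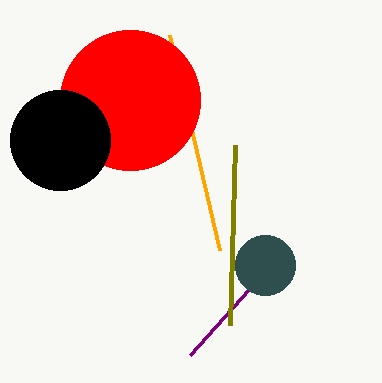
x1_1 = 190; y1_1 = 355; x0_2 = 230; y0_2 = 325; x_4 = 265; y_4 = 265; y_5 = 100; r_5 = 70; x_6 = 60; y_6 = 140; r_6 = 50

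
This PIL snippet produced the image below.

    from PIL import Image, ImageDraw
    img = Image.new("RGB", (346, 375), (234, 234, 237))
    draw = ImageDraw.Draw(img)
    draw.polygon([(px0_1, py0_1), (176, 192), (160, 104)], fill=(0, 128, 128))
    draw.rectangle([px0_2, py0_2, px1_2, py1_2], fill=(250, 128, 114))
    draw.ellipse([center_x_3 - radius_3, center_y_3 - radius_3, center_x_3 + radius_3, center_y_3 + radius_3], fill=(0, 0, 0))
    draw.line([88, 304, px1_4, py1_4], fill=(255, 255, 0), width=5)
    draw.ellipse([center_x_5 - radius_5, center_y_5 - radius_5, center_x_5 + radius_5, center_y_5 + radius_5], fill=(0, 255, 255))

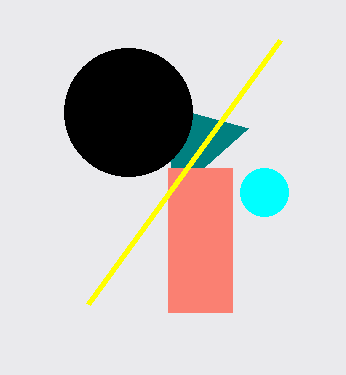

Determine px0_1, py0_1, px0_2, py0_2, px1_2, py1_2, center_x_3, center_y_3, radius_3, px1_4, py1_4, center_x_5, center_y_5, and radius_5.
px0_1 = 248
py0_1 = 128
px0_2 = 168
py0_2 = 168
px1_2 = 232
py1_2 = 312
center_x_3 = 128
center_y_3 = 112
radius_3 = 64
px1_4 = 280
py1_4 = 40
center_x_5 = 264
center_y_5 = 192
radius_5 = 24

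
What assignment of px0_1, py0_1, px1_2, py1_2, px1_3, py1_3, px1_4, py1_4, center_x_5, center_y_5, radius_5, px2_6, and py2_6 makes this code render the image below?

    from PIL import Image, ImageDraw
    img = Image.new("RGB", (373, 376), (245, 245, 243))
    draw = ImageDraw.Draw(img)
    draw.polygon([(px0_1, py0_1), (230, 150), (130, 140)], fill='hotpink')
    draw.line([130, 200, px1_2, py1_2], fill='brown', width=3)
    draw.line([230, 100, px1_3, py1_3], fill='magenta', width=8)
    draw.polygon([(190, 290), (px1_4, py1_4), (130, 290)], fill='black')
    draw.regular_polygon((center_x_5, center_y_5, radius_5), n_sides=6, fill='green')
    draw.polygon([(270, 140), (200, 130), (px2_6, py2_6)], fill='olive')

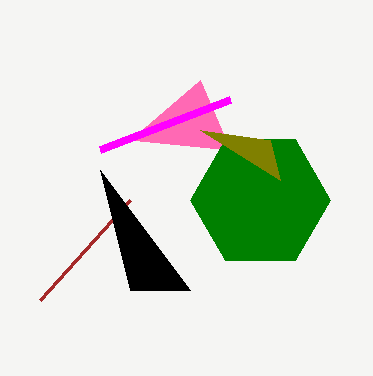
px0_1 = 200
py0_1 = 80
px1_2 = 40
py1_2 = 300
px1_3 = 100
py1_3 = 150
px1_4 = 100
py1_4 = 170
center_x_5 = 260
center_y_5 = 200
radius_5 = 70
px2_6 = 280
py2_6 = 180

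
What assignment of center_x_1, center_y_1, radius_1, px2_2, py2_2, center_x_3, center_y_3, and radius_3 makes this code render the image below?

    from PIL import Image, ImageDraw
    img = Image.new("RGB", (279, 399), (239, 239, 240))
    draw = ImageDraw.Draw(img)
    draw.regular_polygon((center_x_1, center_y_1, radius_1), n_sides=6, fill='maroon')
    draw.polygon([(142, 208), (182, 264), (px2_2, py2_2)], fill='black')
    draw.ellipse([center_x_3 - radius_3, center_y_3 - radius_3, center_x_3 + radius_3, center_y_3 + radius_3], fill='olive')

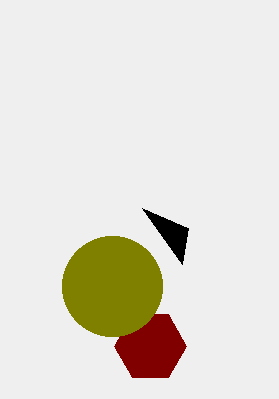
center_x_1 = 150
center_y_1 = 346
radius_1 = 36
px2_2 = 188
py2_2 = 228
center_x_3 = 112
center_y_3 = 286
radius_3 = 50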